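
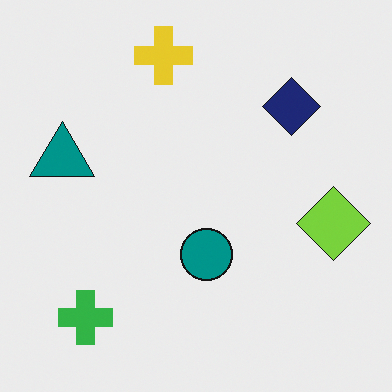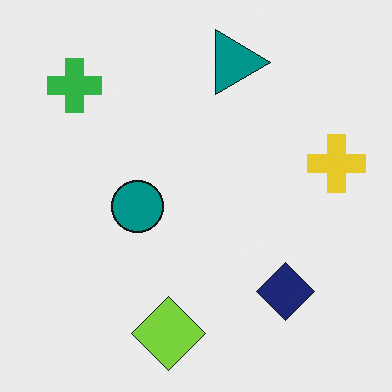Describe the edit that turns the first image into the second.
It was rotated 90° clockwise.

The green cross sits in the bottom-left of the first image and the top-left of the second — consistent with a whole-image 90° clockwise rotation.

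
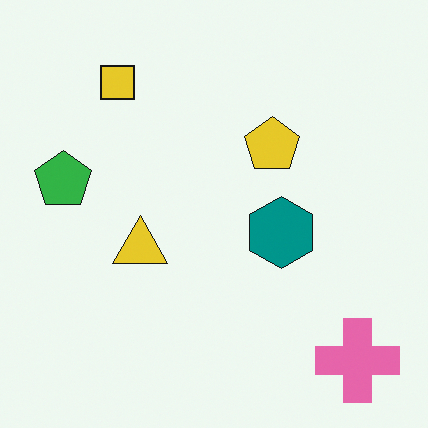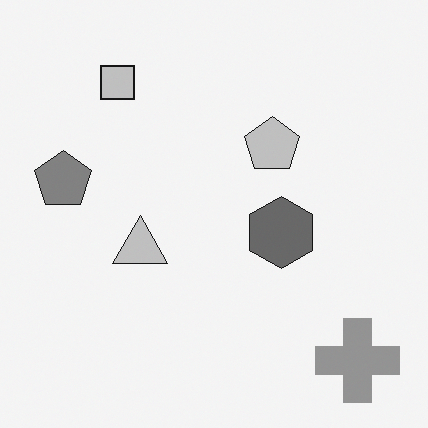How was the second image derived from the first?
The second image is the first converted to grayscale.

All color is removed — every shape is now a shade of grey.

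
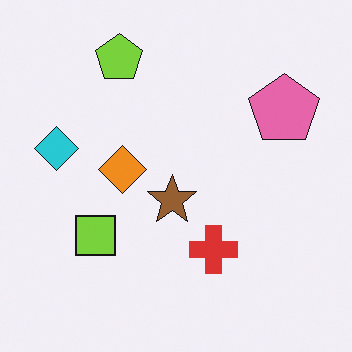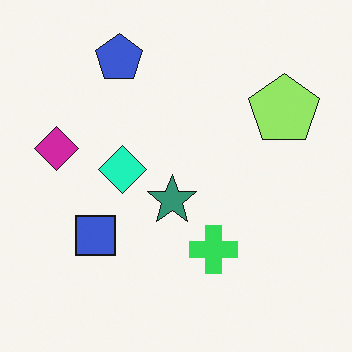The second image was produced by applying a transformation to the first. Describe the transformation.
The image was hue-shifted by a moderate amount.

Every shape's color has rotated by the same amount around the hue wheel — a uniform hue shift.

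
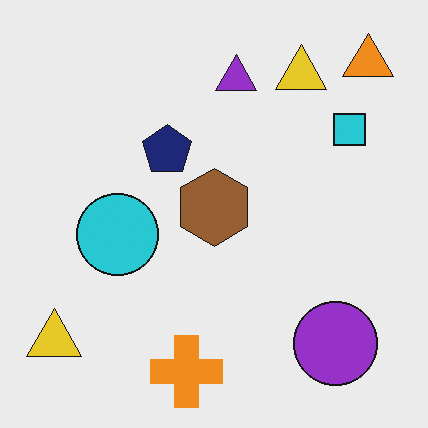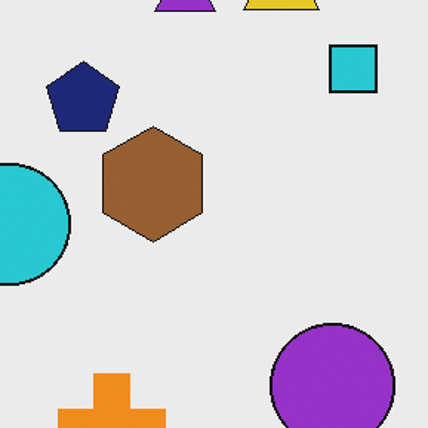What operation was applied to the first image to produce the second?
This is the original image cropped slightly and scaled back up.

The visible shapes are larger and the field of view is narrower; shapes near the original edges may be partly or wholly outside the frame — a crop-and-rescale.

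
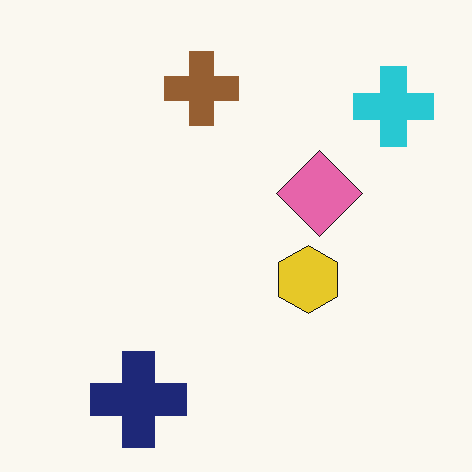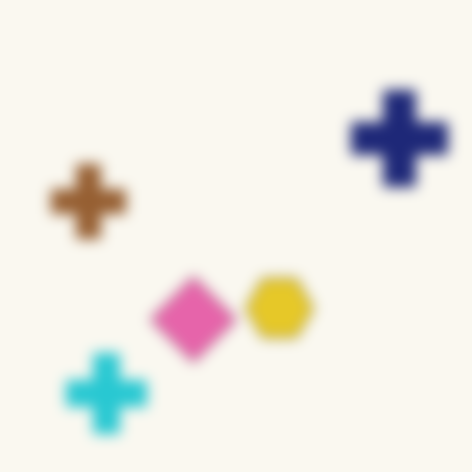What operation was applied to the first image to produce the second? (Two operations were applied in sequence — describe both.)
This is the original image transposed (reflected across the top-left ↔ bottom-right diagonal), then strongly gaussian-blurred.

Shapes have swapped their row and column positions — what was in the top-right is now in the bottom-left — a diagonal reflection. Shape edges and outlines are uniformly softened across the whole image.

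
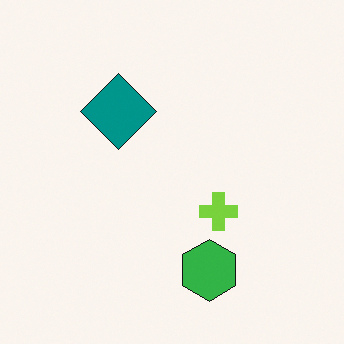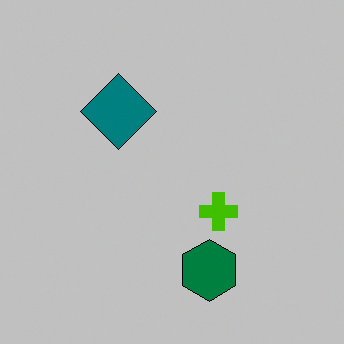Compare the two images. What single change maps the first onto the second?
The second image is the first heavily posterized to just a handful of flat colors.

Each flat color has snapped to a coarser quantized level — most visibly, the near-white background has dropped to a flat grey.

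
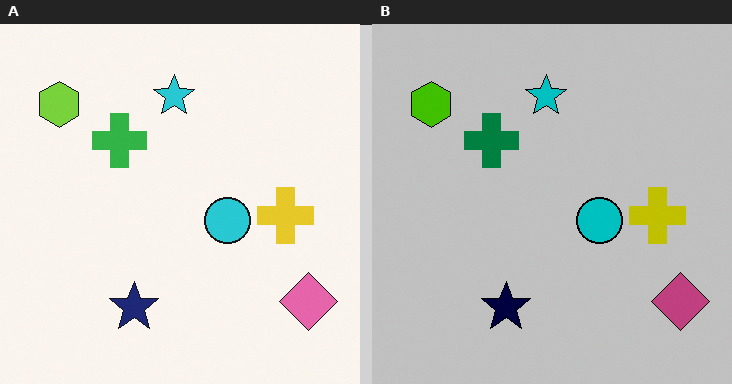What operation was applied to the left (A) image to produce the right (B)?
The right (B) image is the left (A) heavily posterized to just a handful of flat colors.

Each flat color has snapped to a coarser quantized level — most visibly, the near-white background has dropped to a flat grey.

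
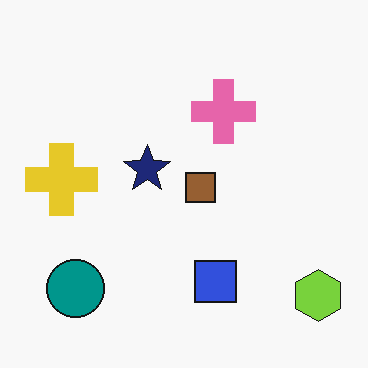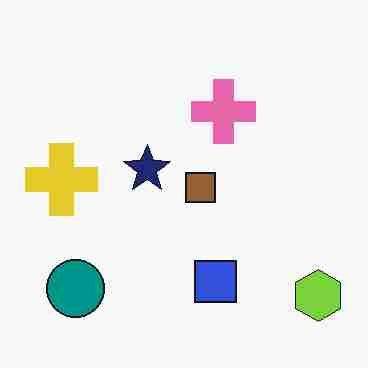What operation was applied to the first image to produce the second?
The transformation is: degraded with heavy JPEG compression.

Blocky 8×8 compression artifacts appear around shape edges and the flat background shows ringing — characteristic JPEG degradation.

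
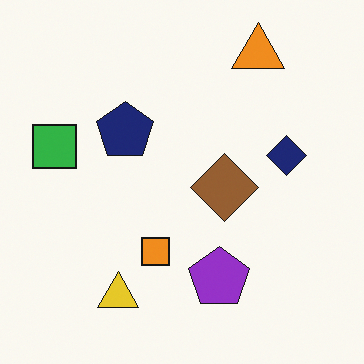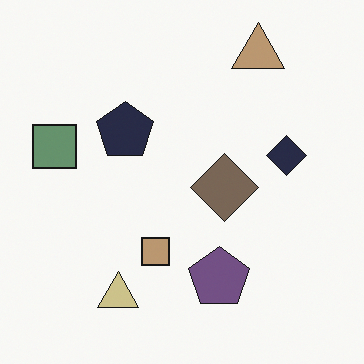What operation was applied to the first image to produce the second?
The image was heavily desaturated.

All colors are more muted and greyish — a global saturation change.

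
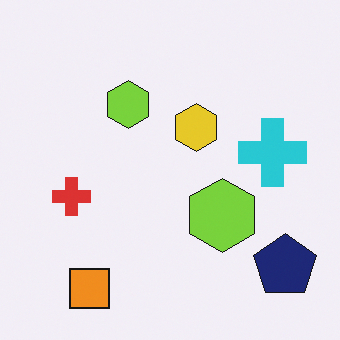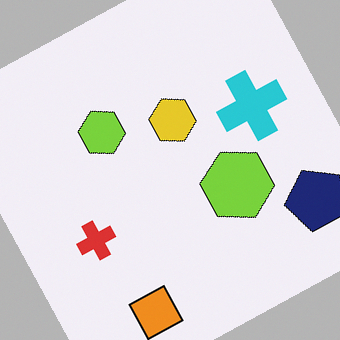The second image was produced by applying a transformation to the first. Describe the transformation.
The transformation is: rotated counter-clockwise by a clearly visible amount.

Every shape is tilted by the same angle and the image corners show triangular fill wedges — a whole-image rotation by a non-right angle.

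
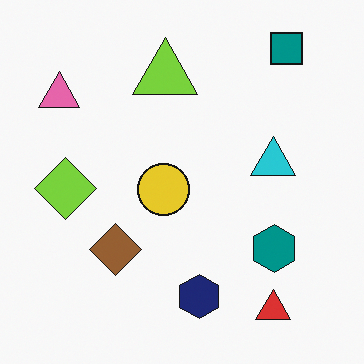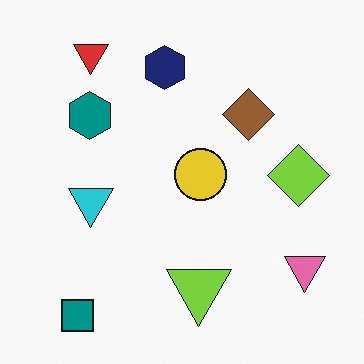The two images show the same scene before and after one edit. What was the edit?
The transformation is: rotated 180°.

The teal square sits in the top-right of the first image and the bottom-left of the second — consistent with a whole-image 180° rotation.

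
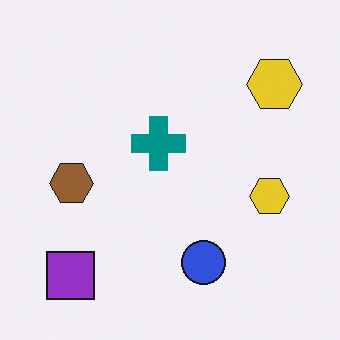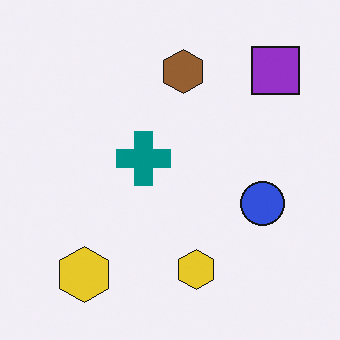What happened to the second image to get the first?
Transposed (reflected across the top-left ↔ bottom-right diagonal).

Shapes have swapped their row and column positions — what was in the top-right is now in the bottom-left — a diagonal reflection.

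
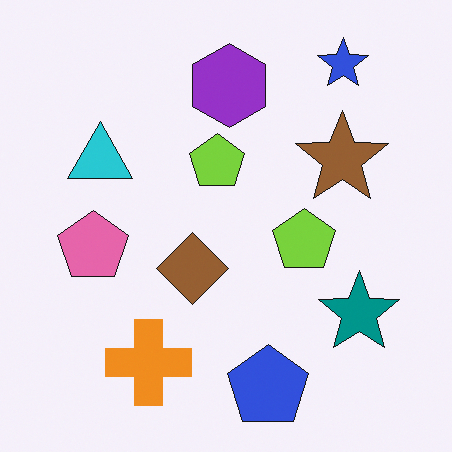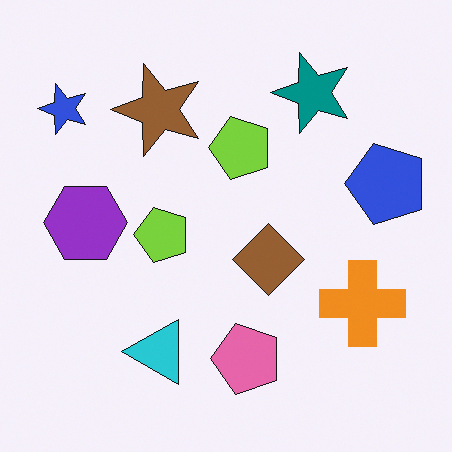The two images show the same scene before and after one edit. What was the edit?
The second image is the first rotated 90° counter-clockwise.

The blue star sits in the top-right of the first image and the top-left of the second — consistent with a whole-image 90° counter-clockwise rotation.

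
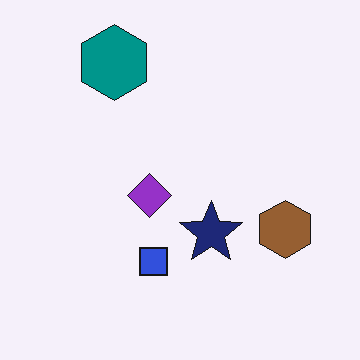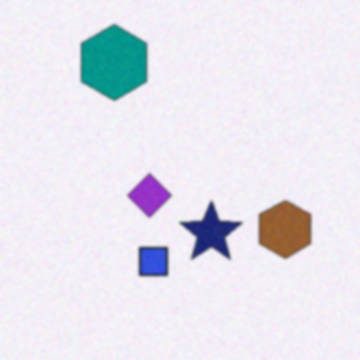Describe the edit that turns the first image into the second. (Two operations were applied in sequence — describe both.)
The image was degraded with a light layer of grain, then lightly blurred.

Random speckle covers the whole image, including the flat background. Shape edges and outlines are uniformly softened across the whole image.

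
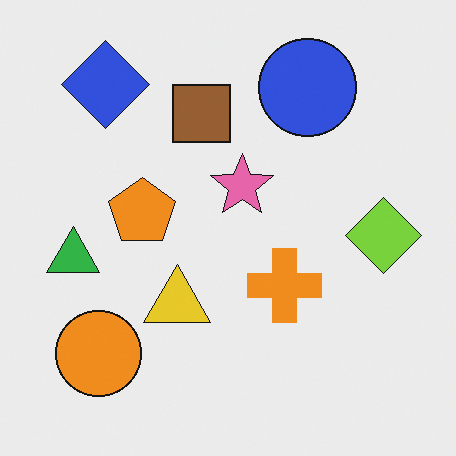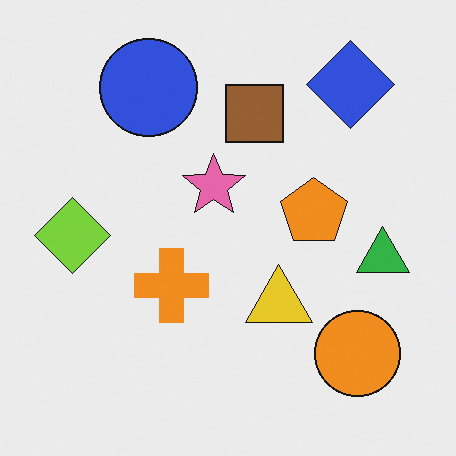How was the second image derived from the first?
Flipped horizontally (left ↔ right).

The lime diamond is in the right of the first image and the left of the second — shapes on opposite sides of the vertical midline have swapped in a mirror flip.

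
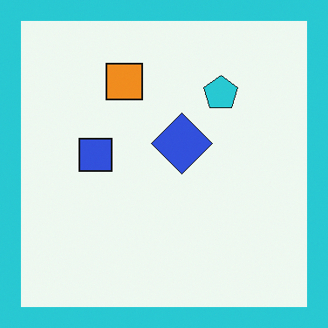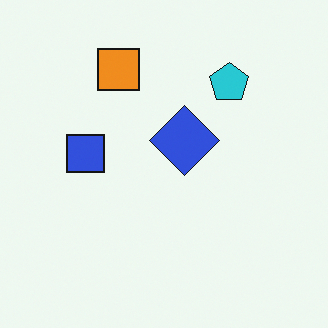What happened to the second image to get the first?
It was framed with a cyan border.

A solid cyan frame runs around the edge of the first image, with the content slightly shrunk inside it.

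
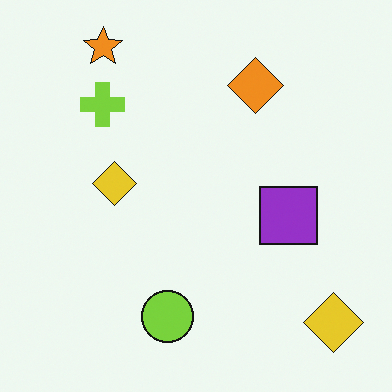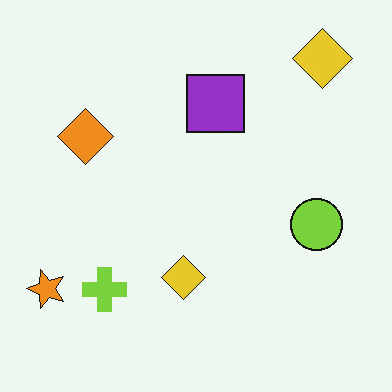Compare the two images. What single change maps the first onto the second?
It was rotated 90° counter-clockwise.

The orange star sits in the top-left of the first image and the bottom-left of the second — consistent with a whole-image 90° counter-clockwise rotation.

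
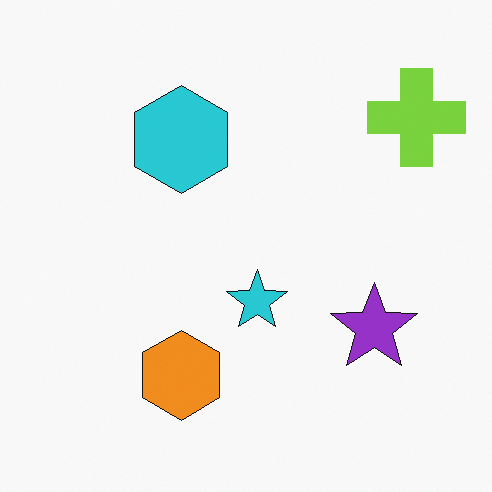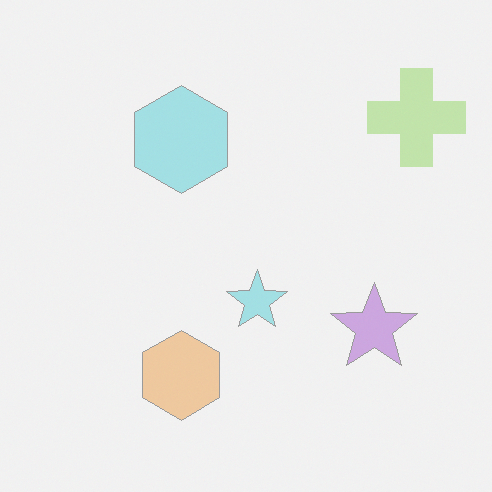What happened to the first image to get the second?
This is the original image washed out (contrast reduced).

Tones are pushed toward mid-grey across the whole image — a global contrast change.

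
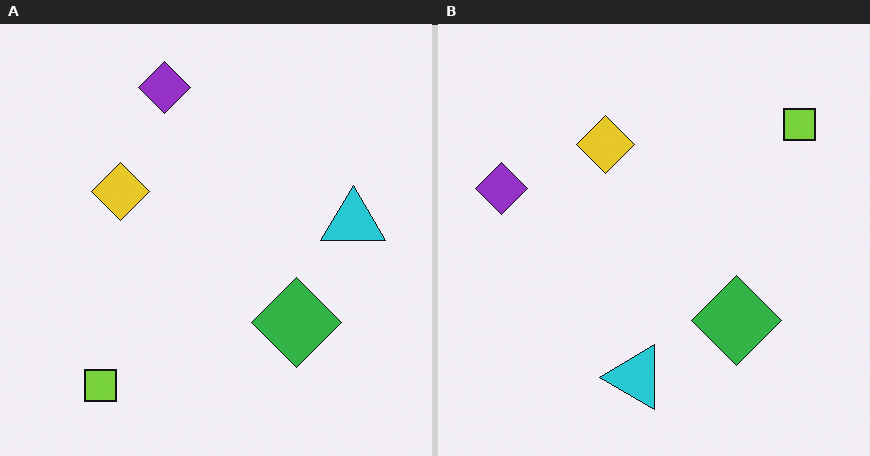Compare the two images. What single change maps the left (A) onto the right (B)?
The image was transposed (reflected across the top-left ↔ bottom-right diagonal).

Shapes have swapped their row and column positions — what was in the top-right is now in the bottom-left — a diagonal reflection.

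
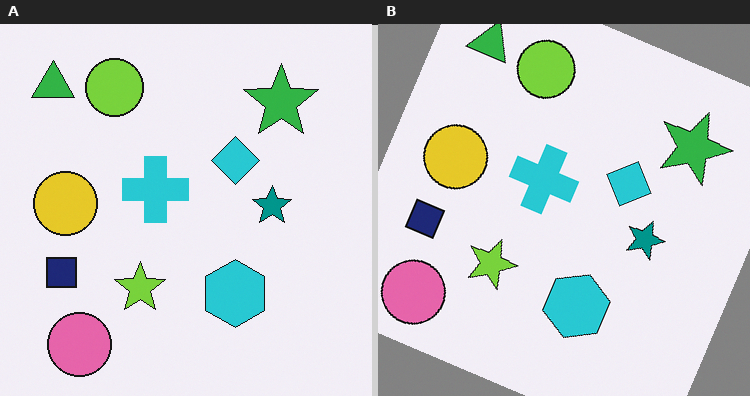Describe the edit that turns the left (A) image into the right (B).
The image was rotated clockwise by a clearly visible amount.

Every shape is tilted by the same angle and the image corners show triangular fill wedges — a whole-image rotation by a non-right angle.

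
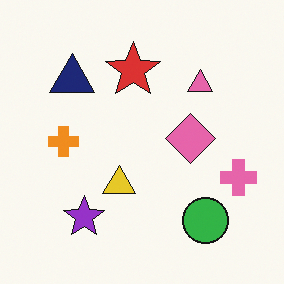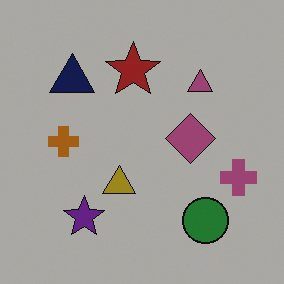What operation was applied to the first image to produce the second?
The image was darkened a lot.

Every pixel — background and shapes alike — is uniformly darkened.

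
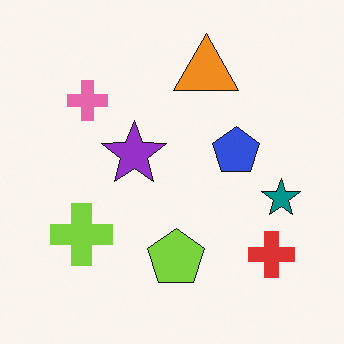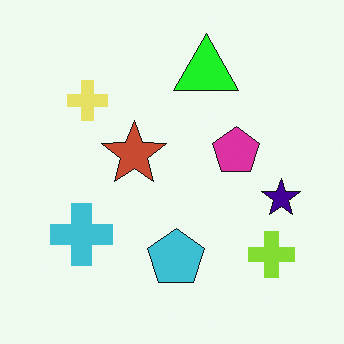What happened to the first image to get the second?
The second image is the first hue-shifted by a moderate amount.

Every shape's color has rotated by the same amount around the hue wheel — a uniform hue shift.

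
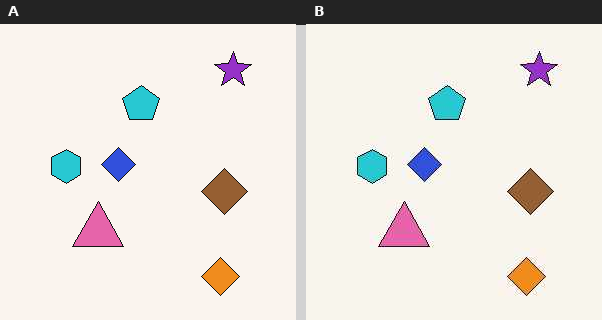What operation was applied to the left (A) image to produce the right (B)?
The image was given moderate JPEG compression.

Blocky 8×8 compression artifacts appear around shape edges and the flat background shows ringing — characteristic JPEG degradation.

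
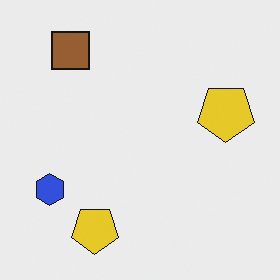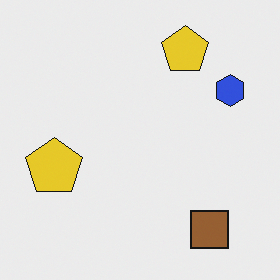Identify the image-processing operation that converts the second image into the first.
The first image is the second rotated 180°.

The brown square sits in the bottom-right of the second image and the top-left of the first — consistent with a whole-image 180° rotation.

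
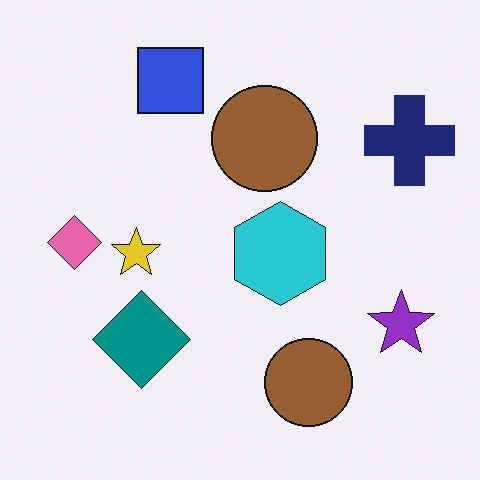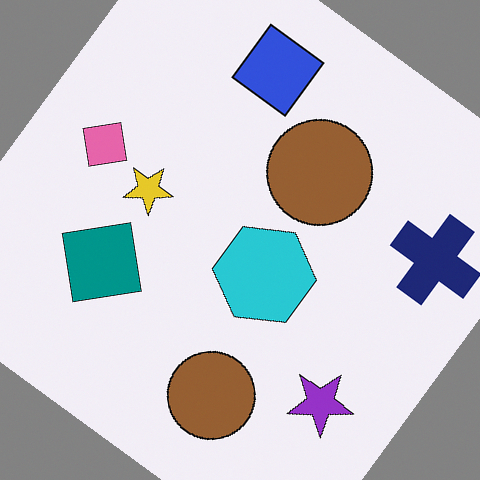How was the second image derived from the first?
Rotated clockwise by a large amount — several tens of degrees.

Every shape is tilted by the same angle and the image corners show triangular fill wedges — a whole-image rotation by a non-right angle.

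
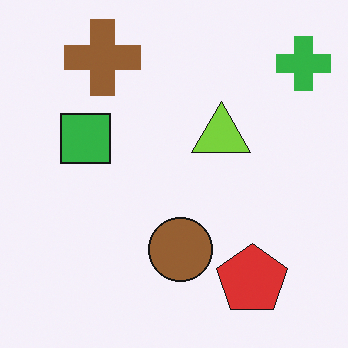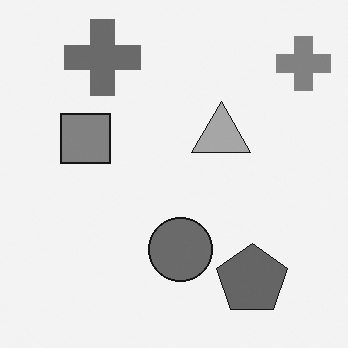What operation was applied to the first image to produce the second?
The image was converted to grayscale.

All color is removed — every shape is now a shade of grey.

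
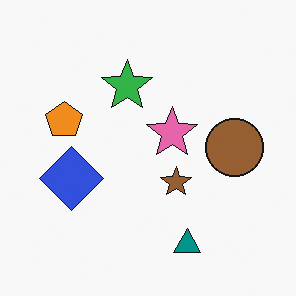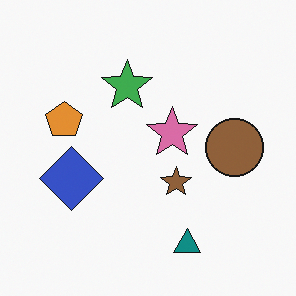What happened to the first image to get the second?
This is the original image slightly desaturated.

All colors are more muted and greyish — a global saturation change.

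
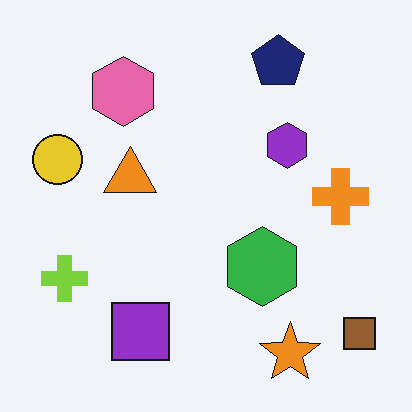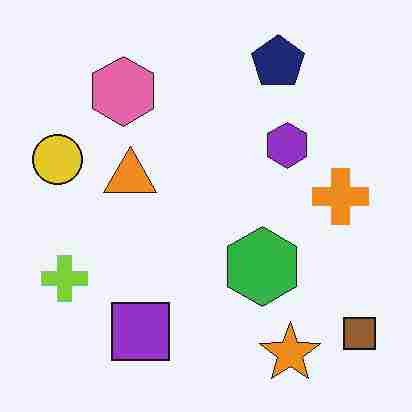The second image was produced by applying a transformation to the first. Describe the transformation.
Heavily JPEG-compressed with obvious blocking artifacts.

Blocky 8×8 compression artifacts appear around shape edges and the flat background shows ringing — characteristic JPEG degradation.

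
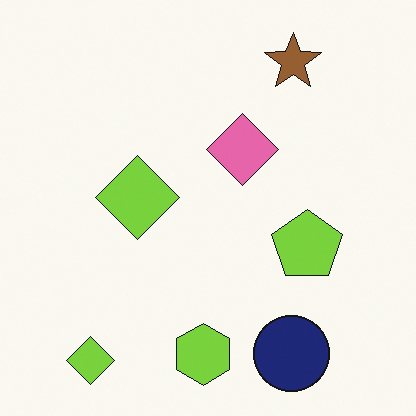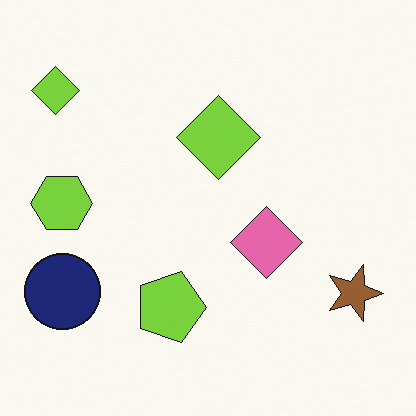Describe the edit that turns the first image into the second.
The transformation is: rotated 90° clockwise.

The brown star sits in the top-right of the first image and the bottom-right of the second — consistent with a whole-image 90° clockwise rotation.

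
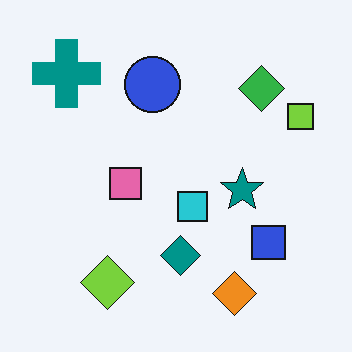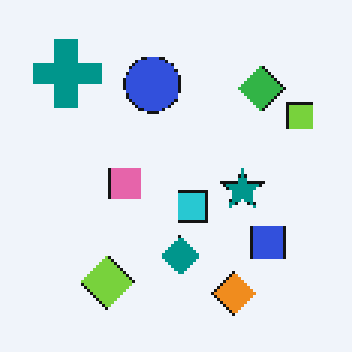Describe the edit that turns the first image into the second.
The image was lightly pixelated (a mild mosaic effect).

Shapes are reduced to large square blocks; fine edges and outlines are lost — a downscale-then-upscale (mosaic) effect.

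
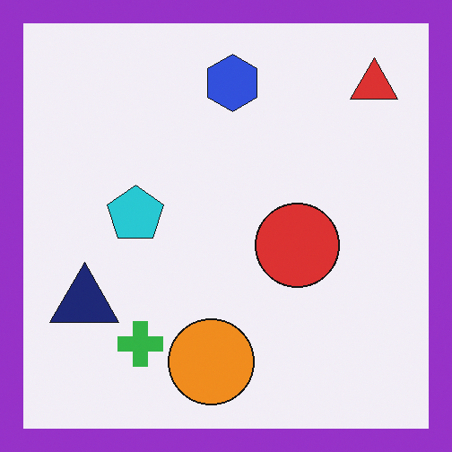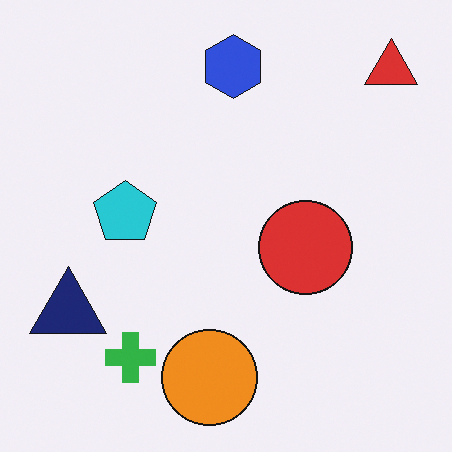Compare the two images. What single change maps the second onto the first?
The first image is the second framed with a purple border.

A solid purple frame runs around the edge of the first image, with the content slightly shrunk inside it.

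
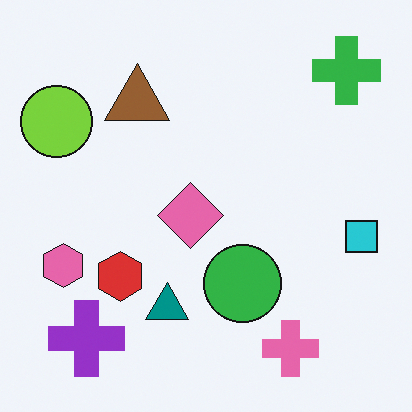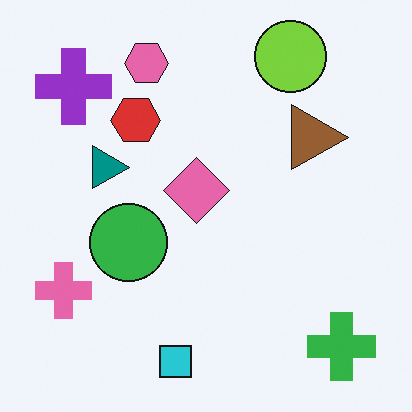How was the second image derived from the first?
It was rotated 90° clockwise.

The green cross sits in the top-right of the first image and the bottom-right of the second — consistent with a whole-image 90° clockwise rotation.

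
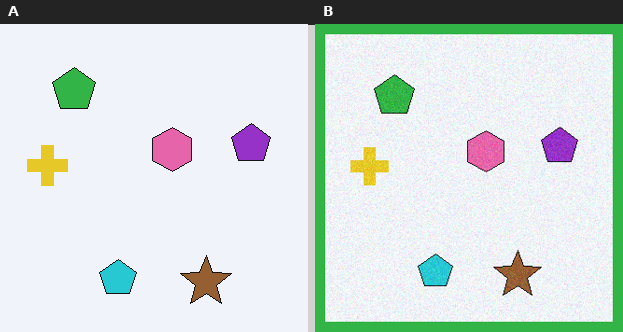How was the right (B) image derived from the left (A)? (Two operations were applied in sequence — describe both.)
It was degraded with subtle gaussian noise, then framed with a green border.

Random speckle covers the whole image, including the flat background. A solid green frame runs around the edge of the right (B) image, with the content slightly shrunk inside it.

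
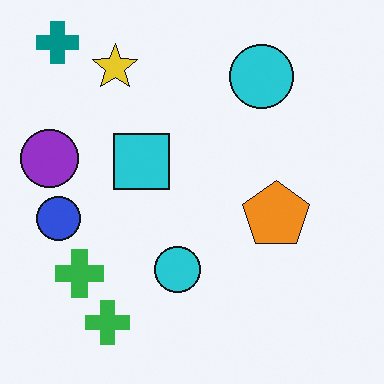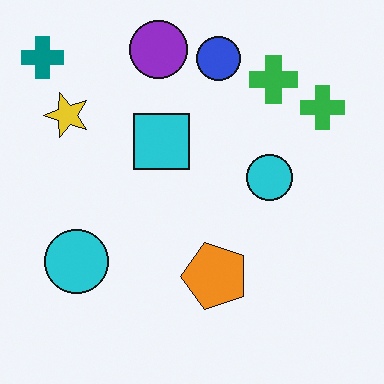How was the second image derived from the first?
The transformation is: transposed (reflected across the top-left ↔ bottom-right diagonal).

Shapes have swapped their row and column positions — what was in the top-right is now in the bottom-left — a diagonal reflection.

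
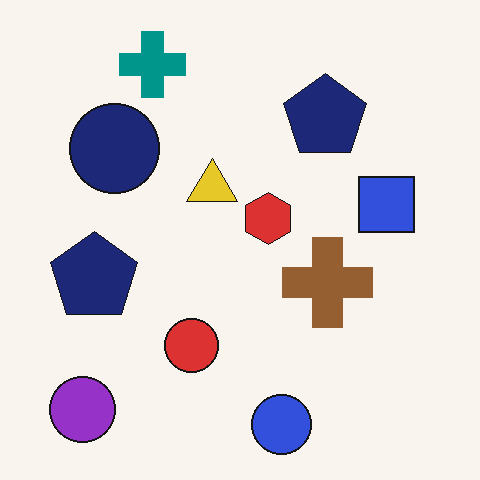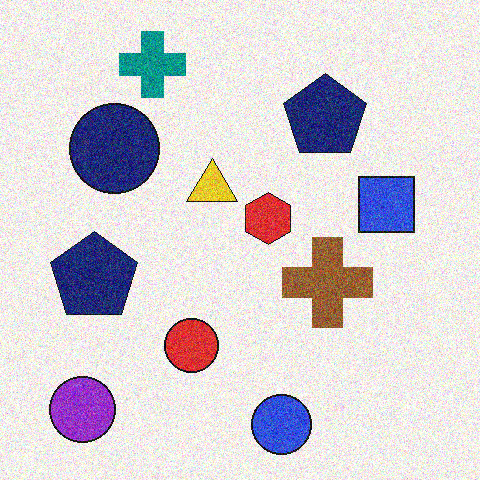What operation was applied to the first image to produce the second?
The image was degraded with moderate additive noise.

Random speckle covers the whole image, including the flat background.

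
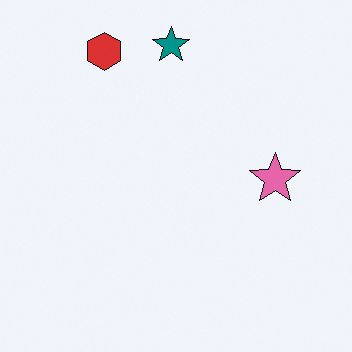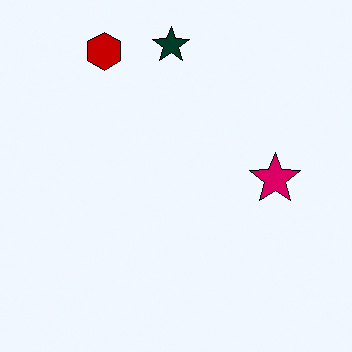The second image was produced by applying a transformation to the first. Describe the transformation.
It was boosted in contrast.

Tones are pushed away from mid-grey across the whole image — a global contrast change.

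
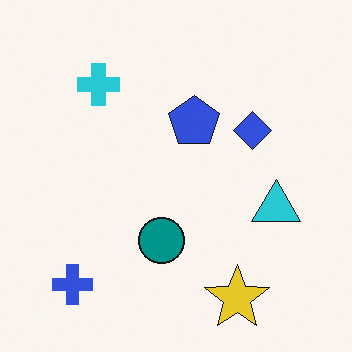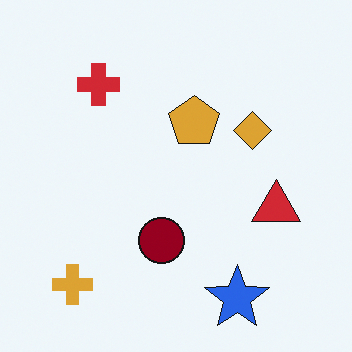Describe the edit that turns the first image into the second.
The transformation is: hue-shifted through roughly half the color wheel.

Every shape's color has rotated by the same amount around the hue wheel — a uniform hue shift.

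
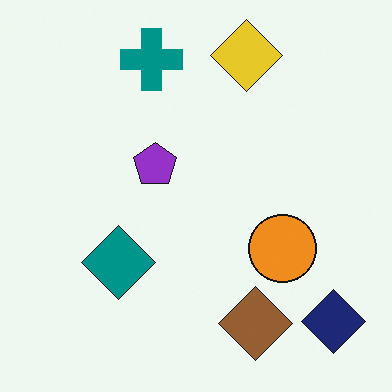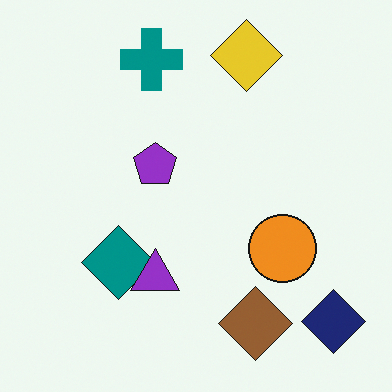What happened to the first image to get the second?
The second image is the first overlaid with an additional purple triangle.

A purple triangle appears in the second image that is absent from the first.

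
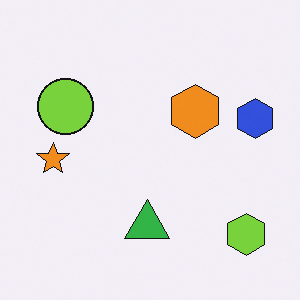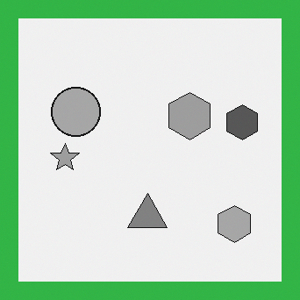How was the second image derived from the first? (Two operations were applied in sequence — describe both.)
The second image is the first converted to grayscale, then framed with a green border.

All color is removed — every shape is now a shade of grey. A solid green frame runs around the edge of the second image, with the content slightly shrunk inside it.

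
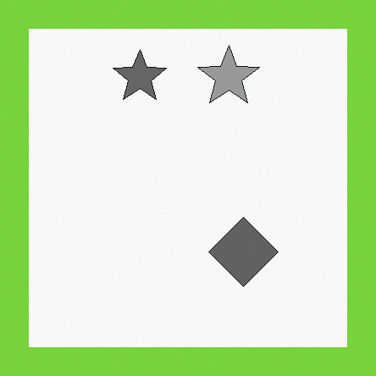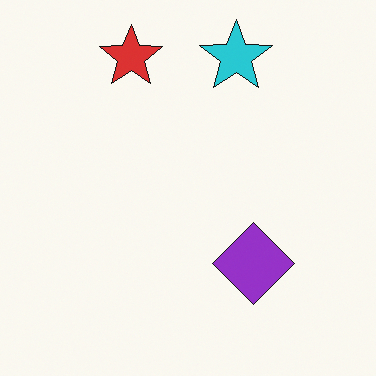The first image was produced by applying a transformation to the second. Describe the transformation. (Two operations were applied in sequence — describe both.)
This is the original image converted to grayscale, then framed with a lime border.

All color is removed — every shape is now a shade of grey. A solid lime frame runs around the edge of the first image, with the content slightly shrunk inside it.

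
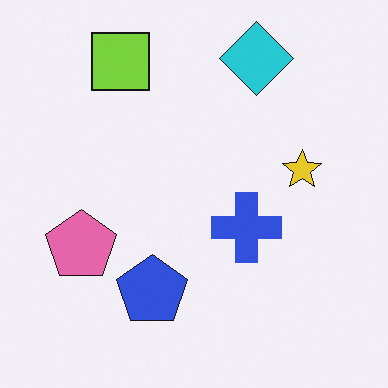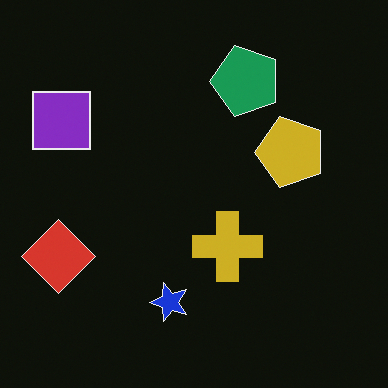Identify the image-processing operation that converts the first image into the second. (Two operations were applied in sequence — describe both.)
The transformation is: transposed (reflected across the top-left ↔ bottom-right diagonal), then color-inverted (negative).

Shapes have swapped their row and column positions — what was in the top-right is now in the bottom-left — a diagonal reflection. The light background has become dark and every shape's color is its complement — a photographic negative.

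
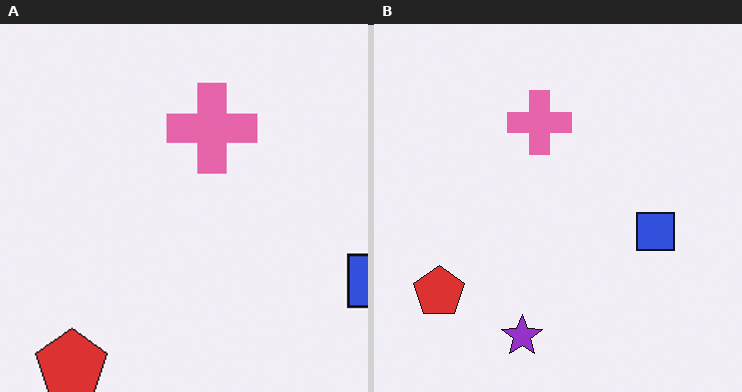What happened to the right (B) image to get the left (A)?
Cropped to a modestly smaller region and rescaled.

The visible shapes are larger and the field of view is narrower; shapes near the original edges may be partly or wholly outside the frame — a crop-and-rescale.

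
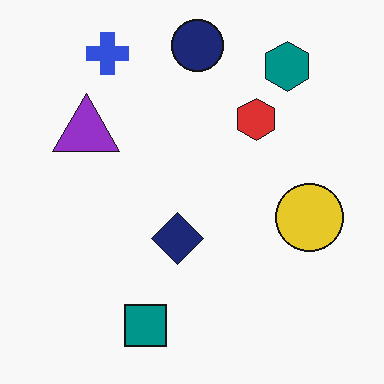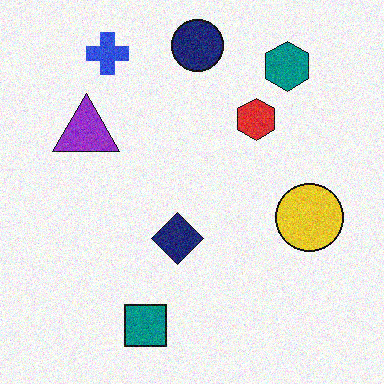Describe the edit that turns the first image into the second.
The image was degraded with visible gaussian noise.

Random speckle covers the whole image, including the flat background.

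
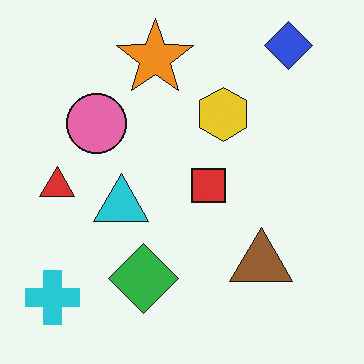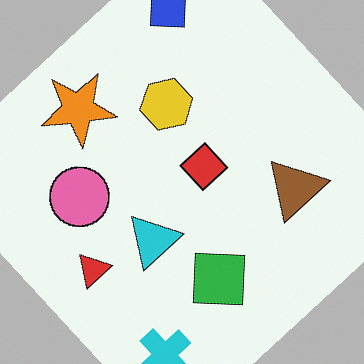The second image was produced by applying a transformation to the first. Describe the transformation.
This is the original image rotated counter-clockwise by a large amount — several tens of degrees.

Every shape is tilted by the same angle and the image corners show triangular fill wedges — a whole-image rotation by a non-right angle.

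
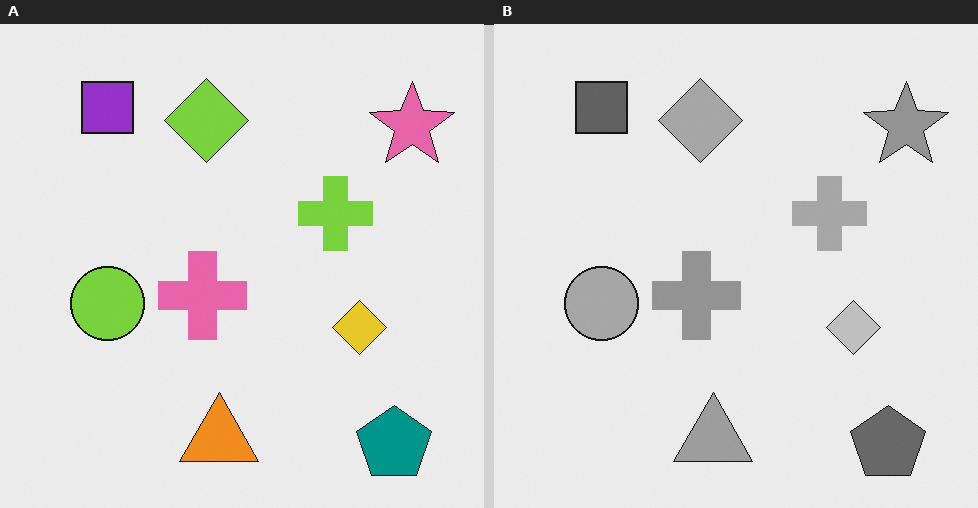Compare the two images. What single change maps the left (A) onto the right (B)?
The transformation is: converted to grayscale.

All color is removed — every shape is now a shade of grey.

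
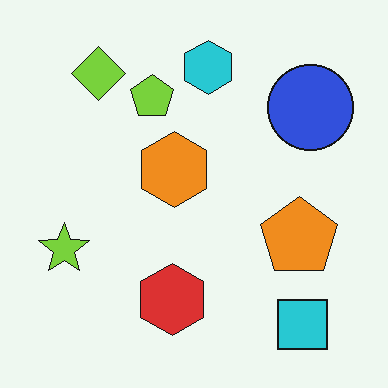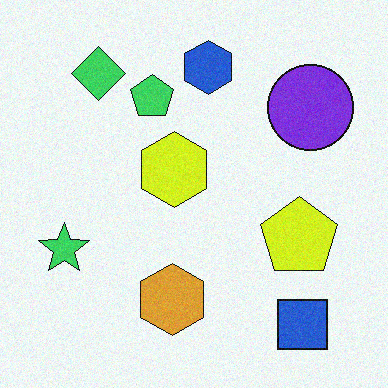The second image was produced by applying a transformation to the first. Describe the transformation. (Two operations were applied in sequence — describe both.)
The second image is the first hue-shifted by a small amount, then degraded with a light layer of grain.

Every shape's color has rotated by the same amount around the hue wheel — a uniform hue shift. Random speckle covers the whole image, including the flat background.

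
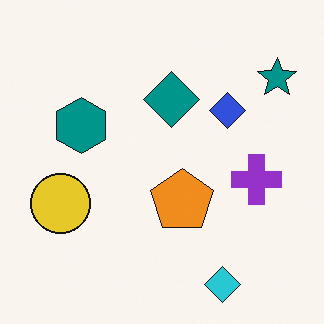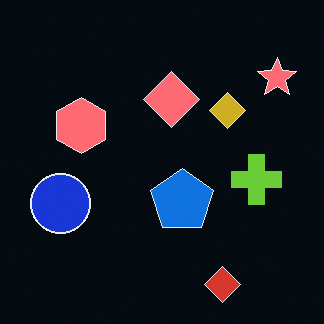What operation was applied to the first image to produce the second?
The second image is the first color-inverted (negative).

The light background has become dark and every shape's color is its complement — a photographic negative.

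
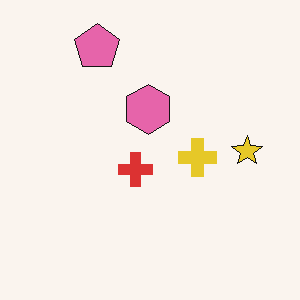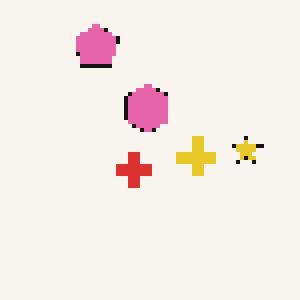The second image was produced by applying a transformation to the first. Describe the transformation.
The second image is the first mildly pixelated.

Shapes are reduced to large square blocks; fine edges and outlines are lost — a downscale-then-upscale (mosaic) effect.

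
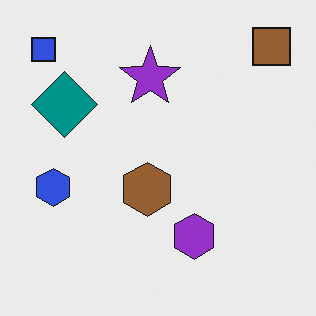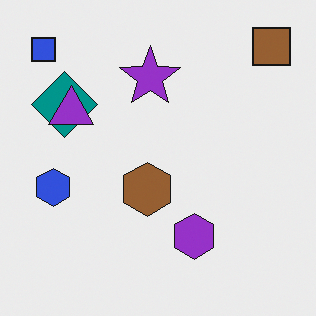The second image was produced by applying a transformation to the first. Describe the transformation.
It was overlaid with an additional purple triangle.

A purple triangle appears in the second image that is absent from the first.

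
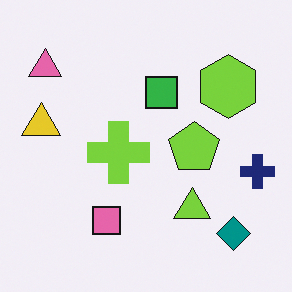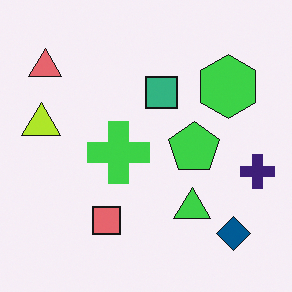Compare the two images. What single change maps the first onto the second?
It was hue-shifted by a small amount.

Every shape's color has rotated by the same amount around the hue wheel — a uniform hue shift.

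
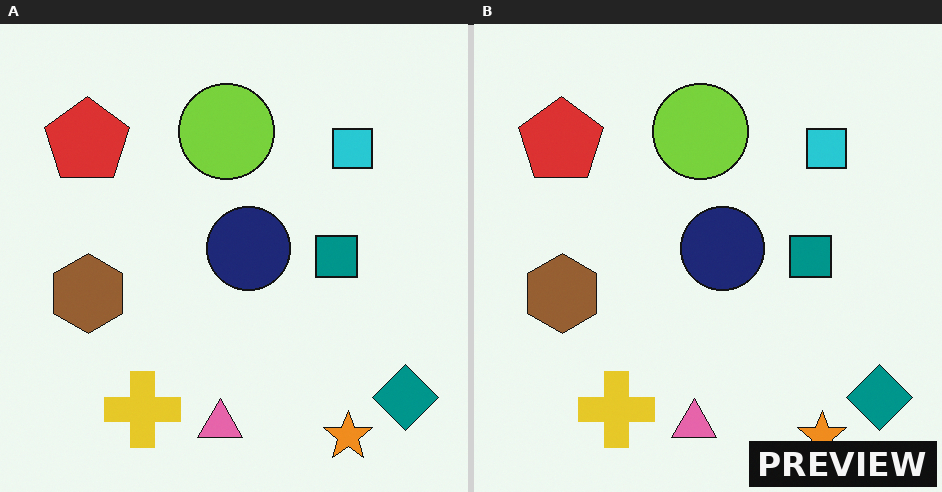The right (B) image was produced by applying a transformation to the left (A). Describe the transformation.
It was watermarked with the text "PREVIEW" in the lower-right corner.

A dark label reading "PREVIEW" appears in the lower-right corner.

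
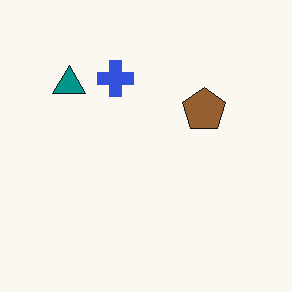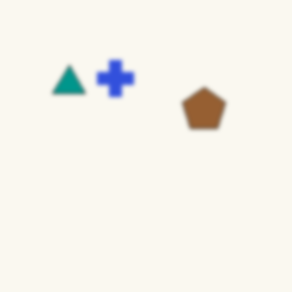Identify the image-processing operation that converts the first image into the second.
Slightly softened.

Shape edges and outlines are uniformly softened across the whole image.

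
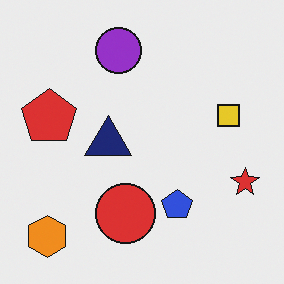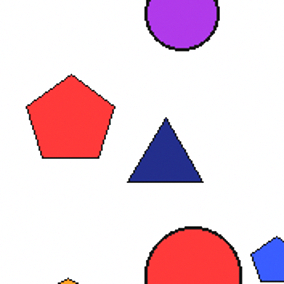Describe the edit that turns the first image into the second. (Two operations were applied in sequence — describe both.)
The image was cropped slightly and scaled back up, then slightly brightened.

The visible shapes are larger and the field of view is narrower; shapes near the original edges may be partly or wholly outside the frame — a crop-and-rescale. Every pixel — background and shapes alike — is uniformly brightened.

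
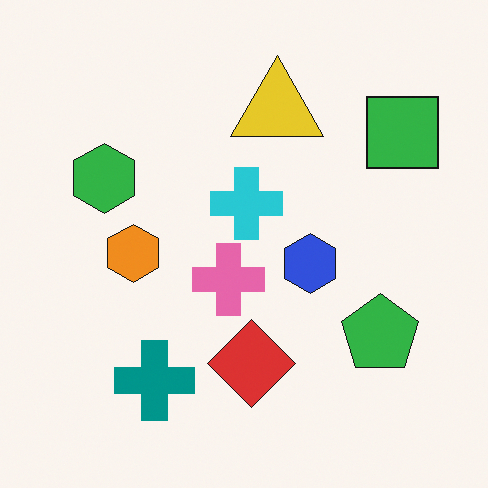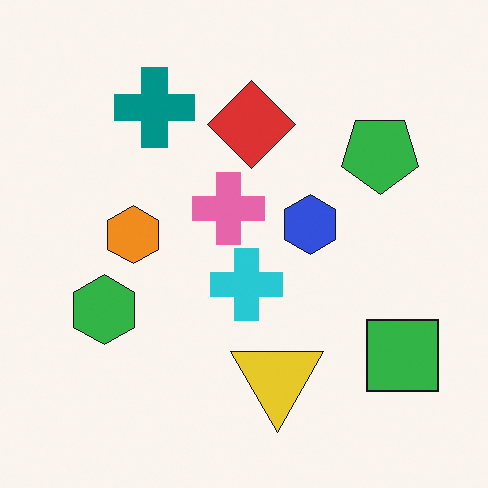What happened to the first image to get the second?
This is the original image flipped vertically (top ↔ bottom).

The teal cross is in the bottom-left of the first image and the top-left of the second — shapes on opposite sides of the horizontal midline have swapped in a mirror flip.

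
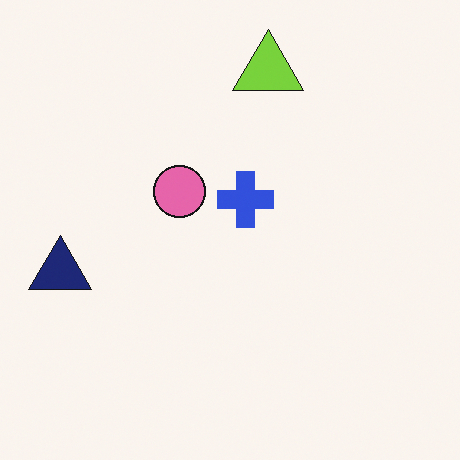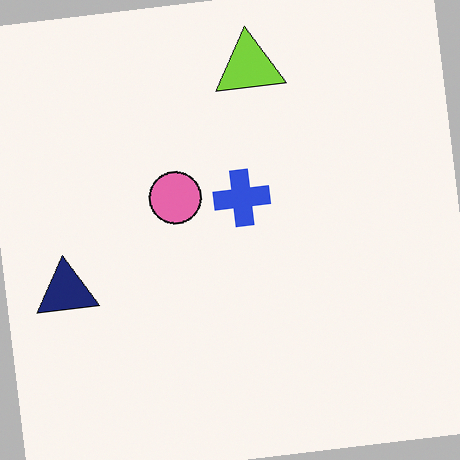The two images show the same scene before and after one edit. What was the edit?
It was rotated counter-clockwise by a small amount.

Every shape is tilted by the same angle and the image corners show triangular fill wedges — a whole-image rotation by a non-right angle.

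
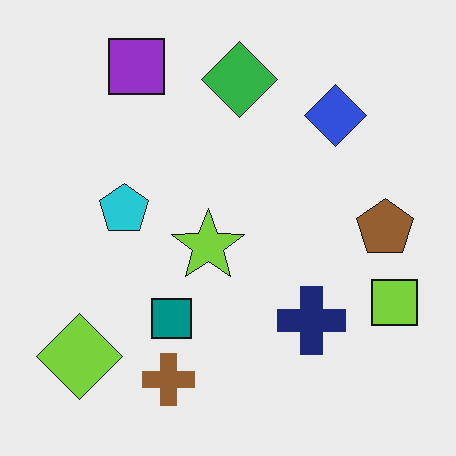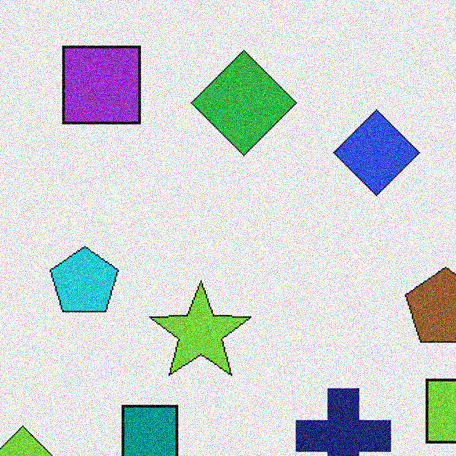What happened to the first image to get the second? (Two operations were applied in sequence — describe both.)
The second image is the first cropped to a modestly smaller region and rescaled, then degraded with moderate additive noise.

The visible shapes are larger and the field of view is narrower; shapes near the original edges may be partly or wholly outside the frame — a crop-and-rescale. Random speckle covers the whole image, including the flat background.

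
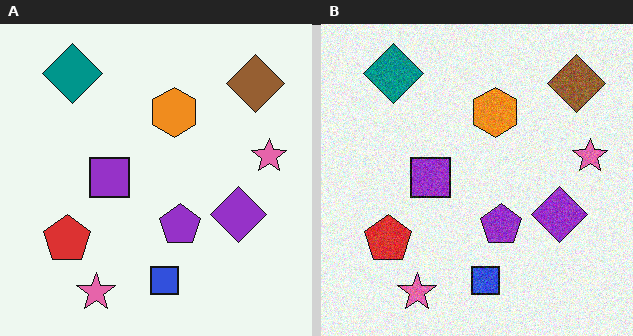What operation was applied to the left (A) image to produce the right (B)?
Degraded with moderate additive noise.

Random speckle covers the whole image, including the flat background.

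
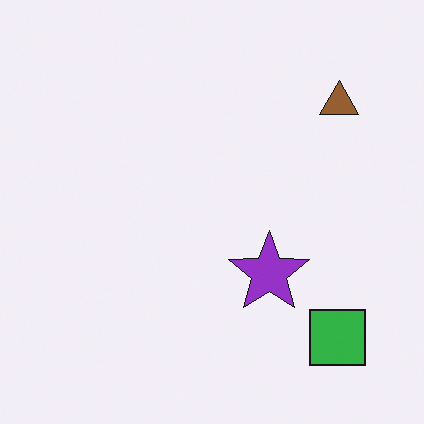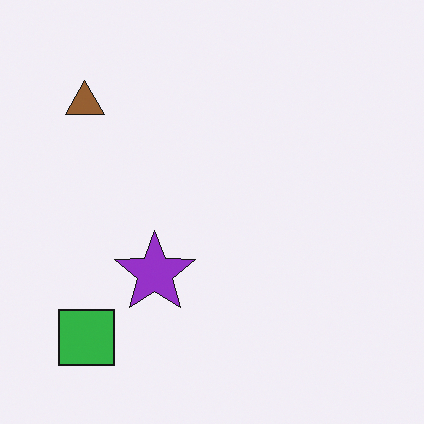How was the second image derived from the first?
This is the original image flipped horizontally (left ↔ right).

The brown triangle is in the top-right of the first image and the top-left of the second — shapes on opposite sides of the vertical midline have swapped in a mirror flip.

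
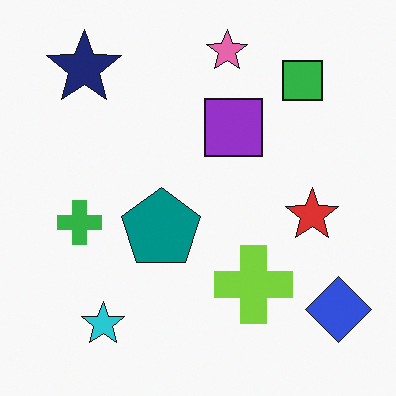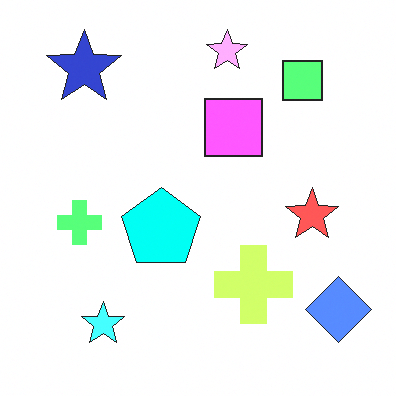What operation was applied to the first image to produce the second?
This is the original image brightened a lot.

Every pixel — background and shapes alike — is uniformly brightened.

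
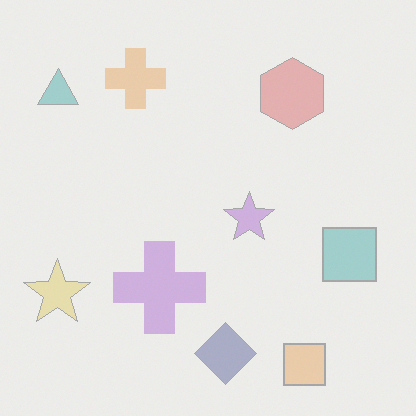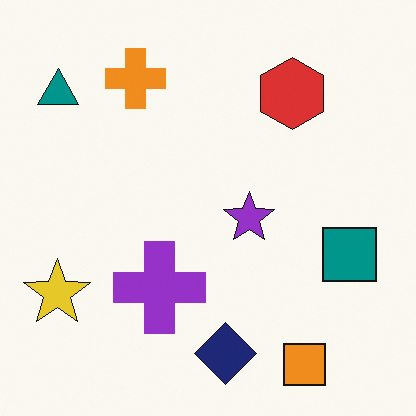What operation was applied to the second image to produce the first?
The first image is the second washed out (contrast reduced).

Tones are pushed toward mid-grey across the whole image — a global contrast change.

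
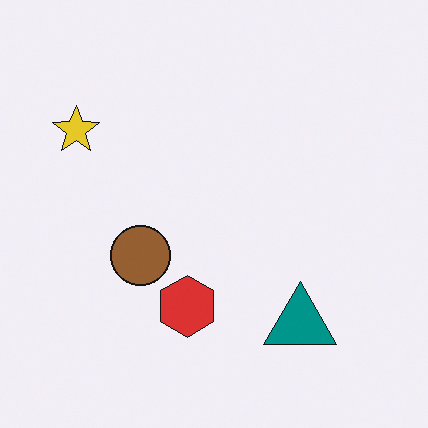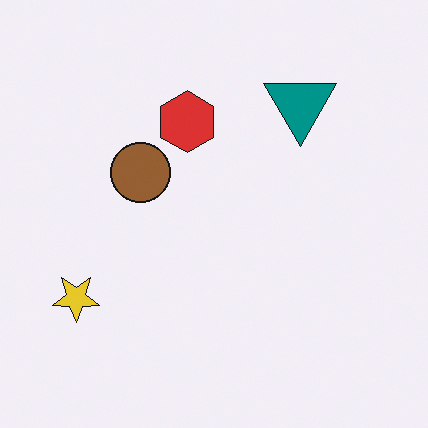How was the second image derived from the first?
The transformation is: flipped vertically (top ↔ bottom).

The teal triangle is in the bottom-right of the first image and the top-right of the second — shapes on opposite sides of the horizontal midline have swapped in a mirror flip.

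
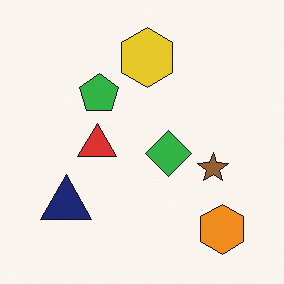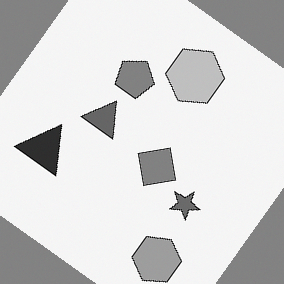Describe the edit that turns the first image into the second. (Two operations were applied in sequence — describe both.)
It was rotated clockwise by a large amount — several tens of degrees, then converted to grayscale.

Every shape is tilted by the same angle and the image corners show triangular fill wedges — a whole-image rotation by a non-right angle. All color is removed — every shape is now a shade of grey.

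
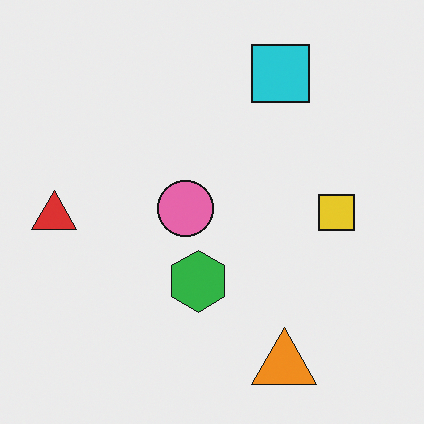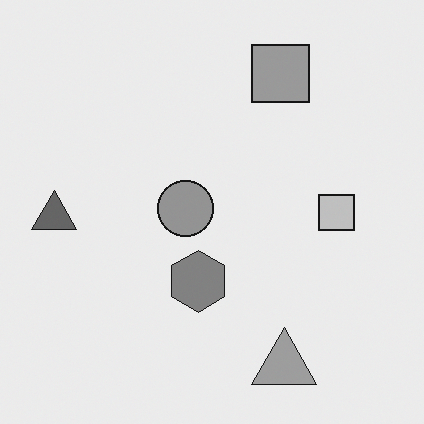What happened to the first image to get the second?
The second image is the first converted to grayscale.

All color is removed — every shape is now a shade of grey.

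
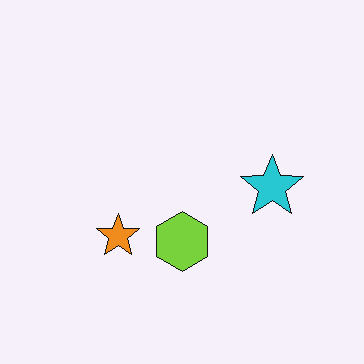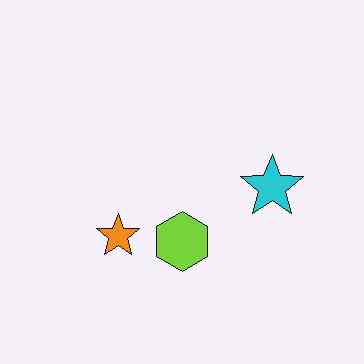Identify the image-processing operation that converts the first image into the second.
JPEG-compressed with visible artifacts.

Blocky 8×8 compression artifacts appear around shape edges and the flat background shows ringing — characteristic JPEG degradation.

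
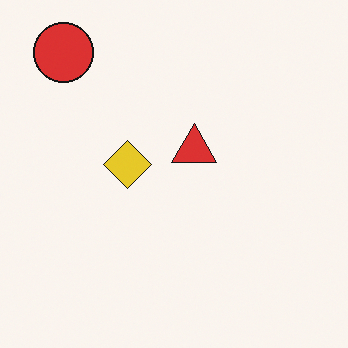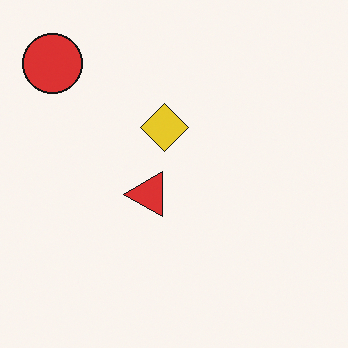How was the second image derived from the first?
Transposed (reflected across the top-left ↔ bottom-right diagonal).

Shapes have swapped their row and column positions — what was in the top-right is now in the bottom-left — a diagonal reflection.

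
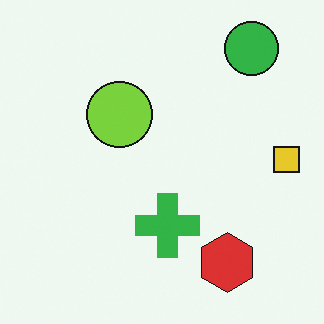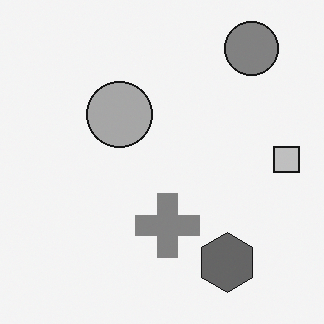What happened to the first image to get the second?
The image was converted to grayscale.

All color is removed — every shape is now a shade of grey.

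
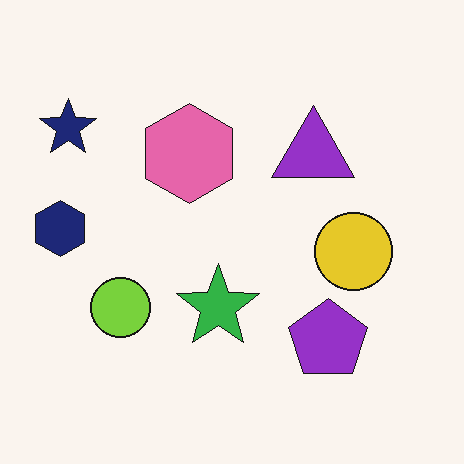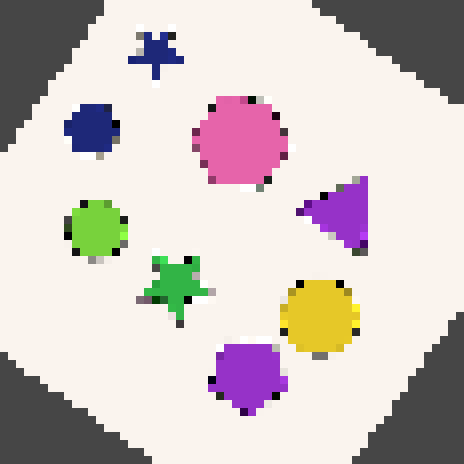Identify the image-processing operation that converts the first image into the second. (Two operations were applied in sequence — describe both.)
The second image is the first rotated clockwise by a large amount — several tens of degrees, then moderately pixelated.

Every shape is tilted by the same angle and the image corners show triangular fill wedges — a whole-image rotation by a non-right angle. Shapes are reduced to large square blocks; fine edges and outlines are lost — a downscale-then-upscale (mosaic) effect.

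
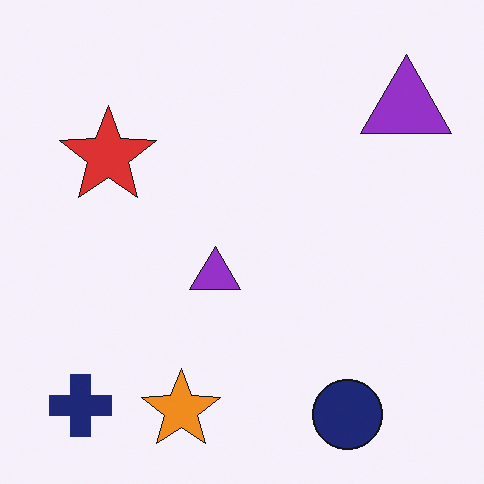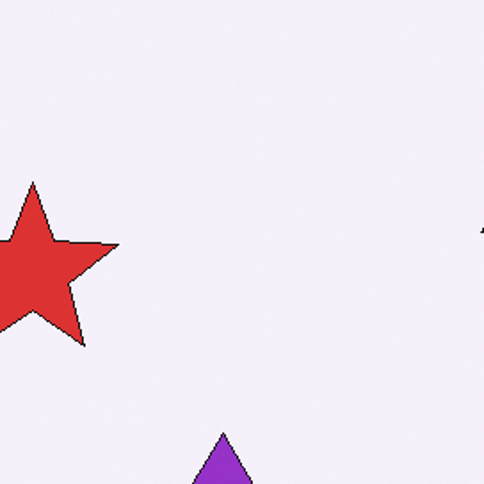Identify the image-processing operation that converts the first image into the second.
This is the original image cropped to a noticeably smaller region and rescaled.

The visible shapes are larger and the field of view is narrower; shapes near the original edges may be partly or wholly outside the frame — a crop-and-rescale.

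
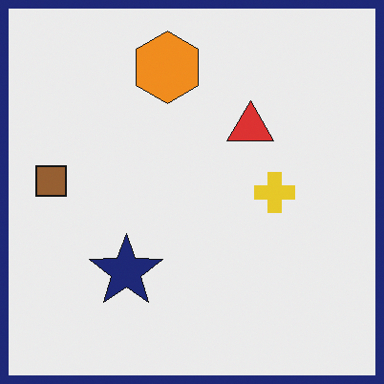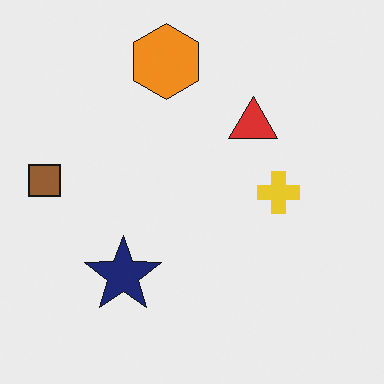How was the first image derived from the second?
This is the original image framed with a navy border.

A solid navy frame runs around the edge of the first image, with the content slightly shrunk inside it.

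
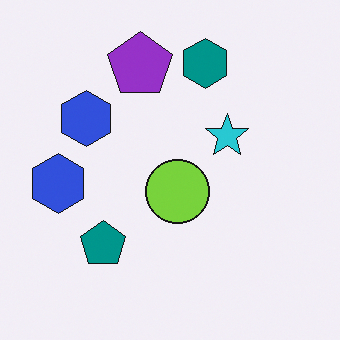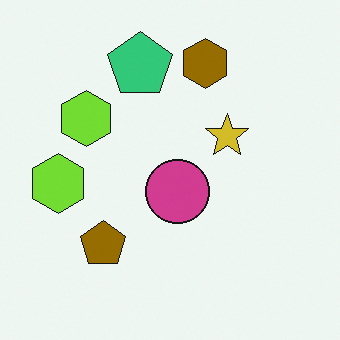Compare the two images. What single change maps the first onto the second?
It was hue-shifted through roughly half the color wheel.

Every shape's color has rotated by the same amount around the hue wheel — a uniform hue shift.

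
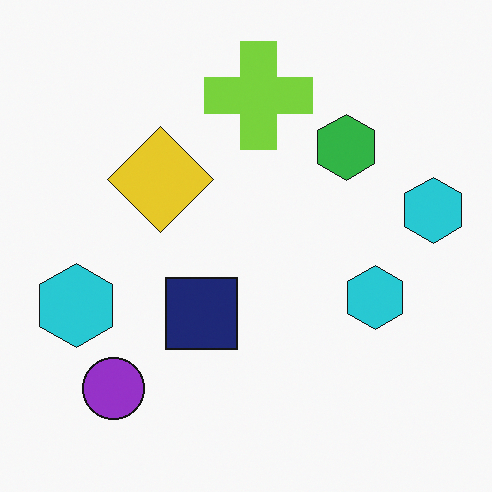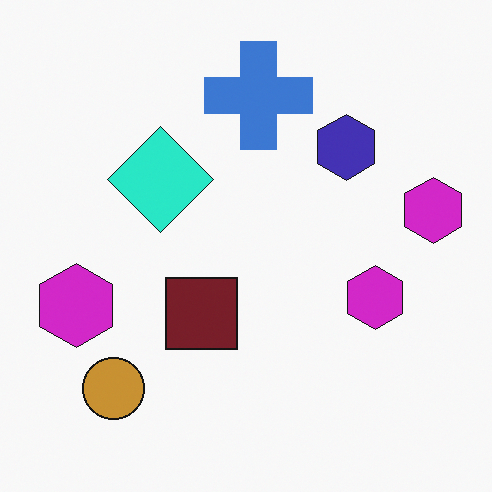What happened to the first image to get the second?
This is the original image hue-shifted noticeably.

Every shape's color has rotated by the same amount around the hue wheel — a uniform hue shift.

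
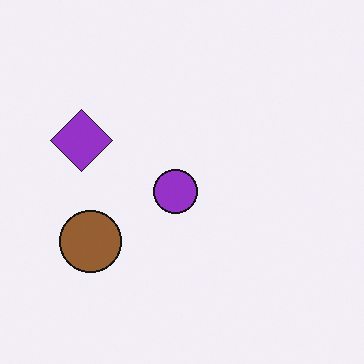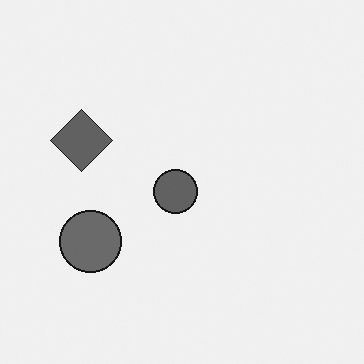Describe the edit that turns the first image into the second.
It was converted to grayscale.

All color is removed — every shape is now a shade of grey.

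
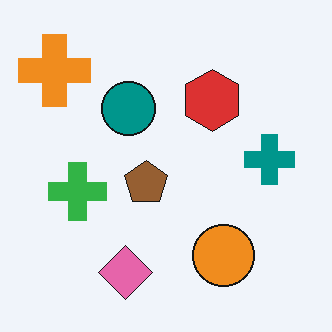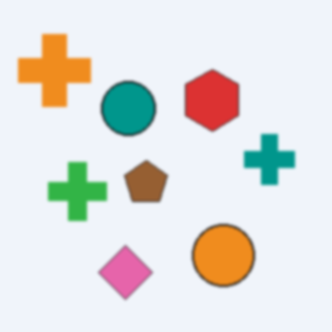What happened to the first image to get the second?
The image was lightly blurred.

Shape edges and outlines are uniformly softened across the whole image.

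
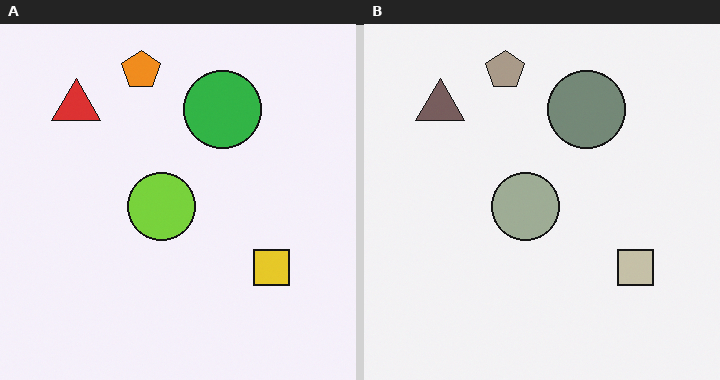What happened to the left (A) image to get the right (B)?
The right (B) image is the left (A) made much more muted (saturation change).

All colors are more muted and greyish — a global saturation change.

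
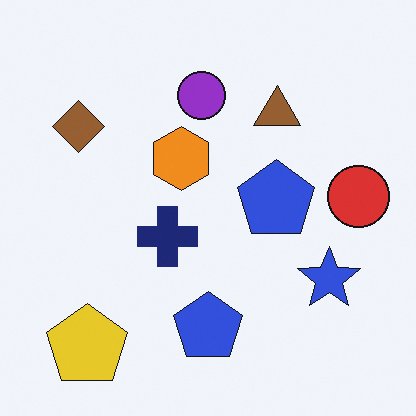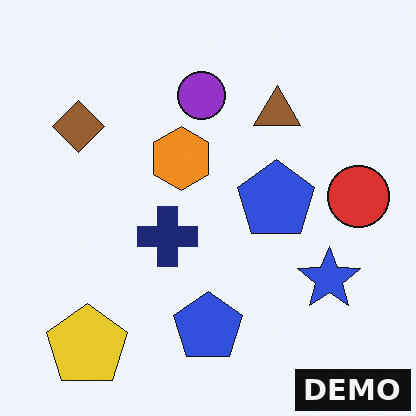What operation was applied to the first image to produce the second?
Watermarked with the text "DEMO" in the lower-right corner.

A dark label reading "DEMO" appears in the lower-right corner.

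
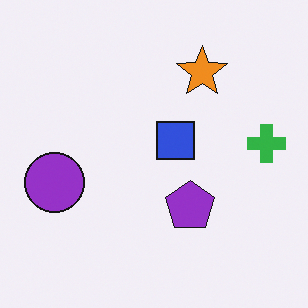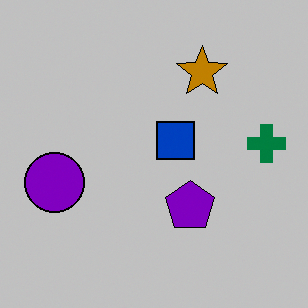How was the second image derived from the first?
This is the original image heavily posterized to just a handful of flat colors.

Each flat color has snapped to a coarser quantized level — most visibly, the near-white background has dropped to a flat grey.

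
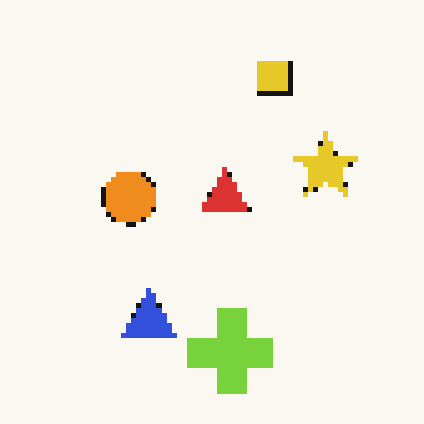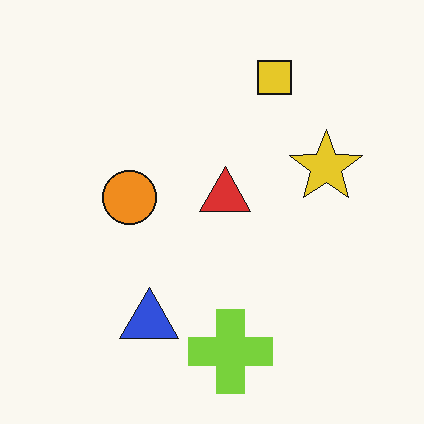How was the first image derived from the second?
This is the original image lightly pixelated (a mild mosaic effect).

Shapes are reduced to large square blocks; fine edges and outlines are lost — a downscale-then-upscale (mosaic) effect.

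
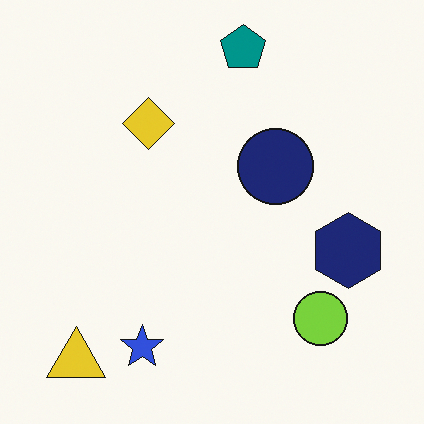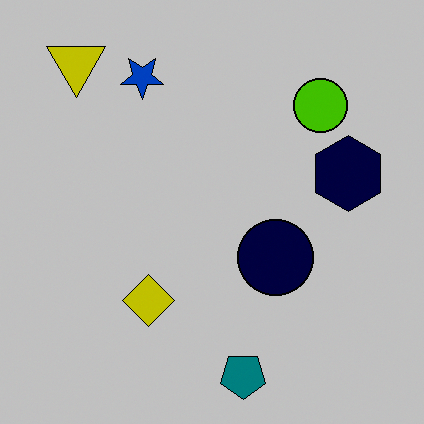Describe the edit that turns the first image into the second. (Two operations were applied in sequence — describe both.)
It was heavily posterized to just a handful of flat colors, then flipped vertically (top ↔ bottom).

Each flat color has snapped to a coarser quantized level — most visibly, the near-white background has dropped to a flat grey. The teal pentagon is in the top of the first image and the bottom of the second — shapes on opposite sides of the horizontal midline have swapped in a mirror flip.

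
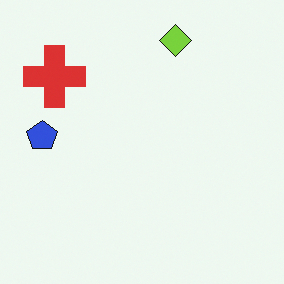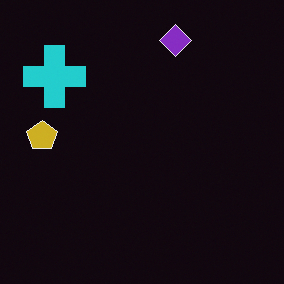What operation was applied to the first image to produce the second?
The image was color-inverted (negative).

The light background has become dark and every shape's color is its complement — a photographic negative.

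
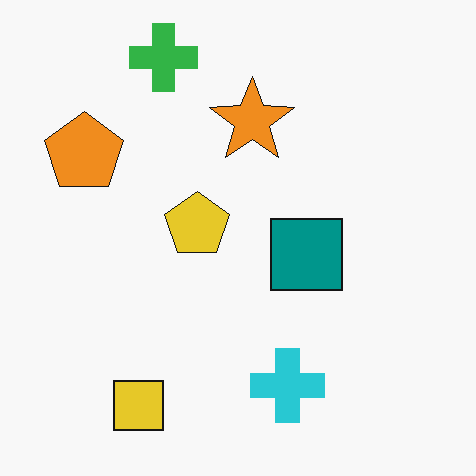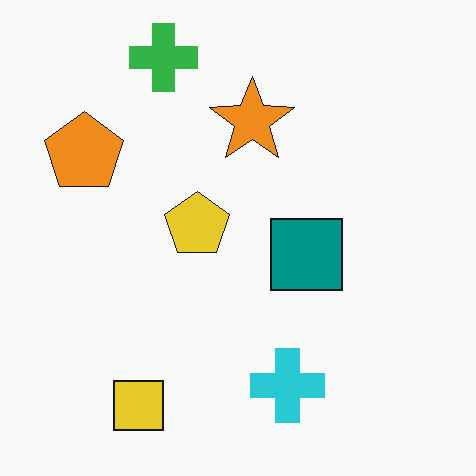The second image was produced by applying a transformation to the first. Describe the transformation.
It was given moderate JPEG compression.

Blocky 8×8 compression artifacts appear around shape edges and the flat background shows ringing — characteristic JPEG degradation.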